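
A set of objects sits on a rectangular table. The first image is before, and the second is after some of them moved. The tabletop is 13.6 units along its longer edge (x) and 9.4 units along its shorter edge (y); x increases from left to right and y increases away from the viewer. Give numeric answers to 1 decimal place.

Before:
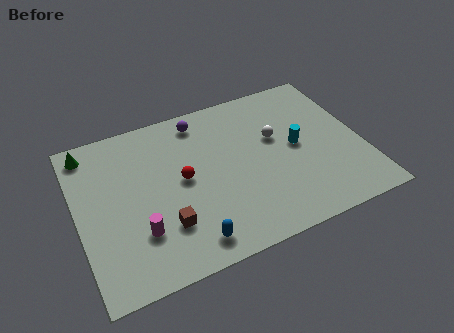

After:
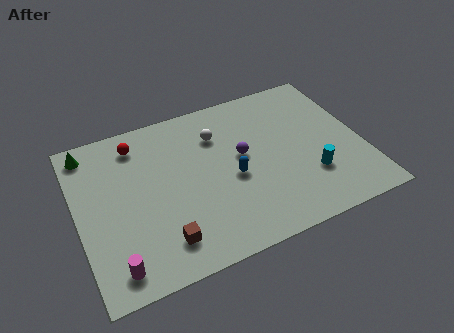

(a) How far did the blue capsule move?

3.7

The blue capsule was near (4.9, 1.3) before and (7.3, 4.1) after, so it travelled √(2.4² + 2.8²) ≈ 3.7 units.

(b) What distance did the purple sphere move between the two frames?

3.4

The purple sphere was near (6.2, 8.1) before and (7.9, 5.2) after, so it travelled √(1.7² + 2.9²) ≈ 3.4 units.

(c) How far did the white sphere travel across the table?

3.0

The white sphere was near (9.6, 5.7) before and (6.9, 6.9) after, so it travelled √(2.7² + 1.2²) ≈ 3.0 units.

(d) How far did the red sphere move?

3.5

The red sphere moved from about (5.0, 4.9) to (3.1, 7.8), a distance of √(1.9² + 2.9²) ≈ 3.5.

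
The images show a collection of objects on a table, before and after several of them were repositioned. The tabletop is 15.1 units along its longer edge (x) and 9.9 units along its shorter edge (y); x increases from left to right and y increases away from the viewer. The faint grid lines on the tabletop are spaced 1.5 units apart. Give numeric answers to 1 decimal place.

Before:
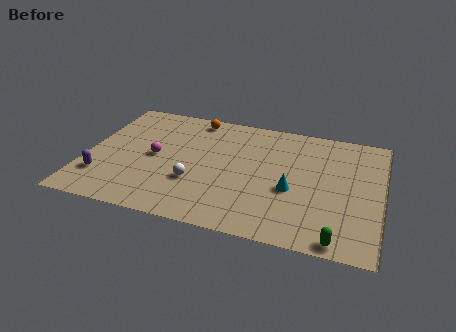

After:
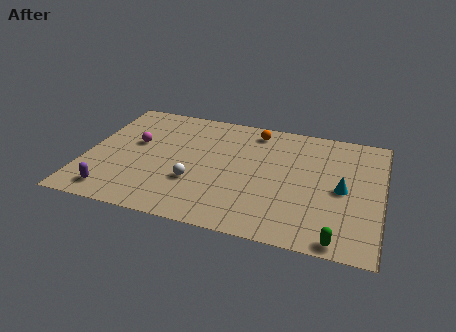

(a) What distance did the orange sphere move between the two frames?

3.2

From (5.2, 8.8) to (8.4, 8.5), the orange sphere covered √(3.2² + 0.3²) ≈ 3.2 units.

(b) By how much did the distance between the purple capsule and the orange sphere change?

+2.2

They were about 7.6 units apart before and 9.8 after — 2.2 units further apart.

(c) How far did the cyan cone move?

2.6

From (10.6, 4.0) to (13.1, 4.7), the cyan cone covered √(2.5² + 0.7²) ≈ 2.6 units.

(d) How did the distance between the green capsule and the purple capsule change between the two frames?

-0.8

They were about 12.2 units apart before and 11.4 after — 0.8 units closer together.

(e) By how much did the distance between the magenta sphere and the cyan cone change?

+3.6

The distance was about 7.2 in the first image and 10.8 in the second, so they moved 3.6 units further apart.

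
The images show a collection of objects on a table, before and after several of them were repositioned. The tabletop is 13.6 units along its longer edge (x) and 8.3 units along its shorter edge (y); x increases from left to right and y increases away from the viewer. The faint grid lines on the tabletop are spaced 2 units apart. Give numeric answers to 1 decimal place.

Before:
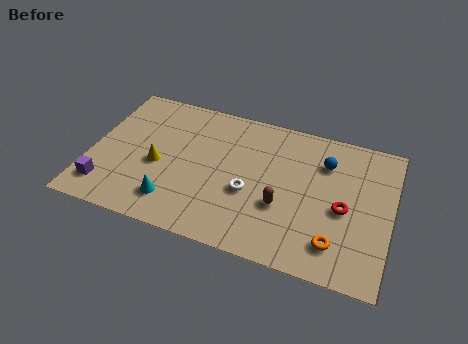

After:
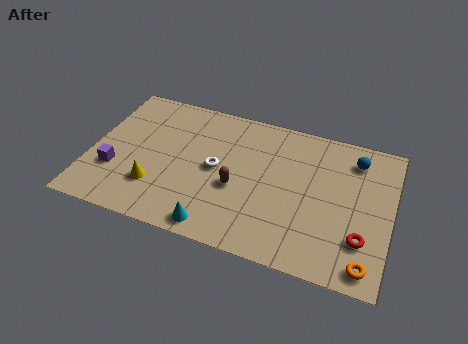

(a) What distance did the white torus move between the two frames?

1.8

From (7.3, 3.3) to (5.7, 4.2), the white torus covered √(1.6² + 0.9²) ≈ 1.8 units.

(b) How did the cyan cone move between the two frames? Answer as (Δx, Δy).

(2.0, -0.8)

From the two frames, the cyan cone sits at roughly (4.0, 1.7) before and (6.0, 0.9) after.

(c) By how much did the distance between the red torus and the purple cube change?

+0.4

They were about 10.8 units apart before and 11.2 after — 0.4 units further apart.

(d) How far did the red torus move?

1.7

From (11.5, 3.7) to (12.4, 2.3), the red torus covered √(0.9² + 1.4²) ≈ 1.7 units.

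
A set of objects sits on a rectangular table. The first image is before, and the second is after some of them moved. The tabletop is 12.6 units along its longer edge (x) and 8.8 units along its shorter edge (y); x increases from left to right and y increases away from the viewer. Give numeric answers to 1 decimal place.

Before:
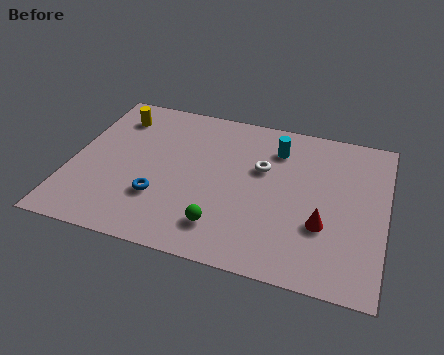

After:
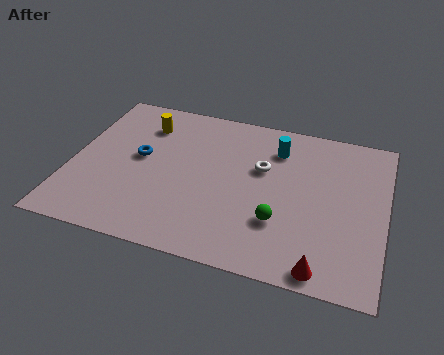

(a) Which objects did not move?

the white torus and the cyan cylinder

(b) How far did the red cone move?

2.2

From (10.2, 3.0) to (10.3, 0.8), the red cone covered √(0.1² + 2.2²) ≈ 2.2 units.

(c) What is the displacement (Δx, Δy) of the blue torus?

(-1.0, 2.1)

The blue torus was at about (3.7, 2.7) and moved to about (2.7, 4.8).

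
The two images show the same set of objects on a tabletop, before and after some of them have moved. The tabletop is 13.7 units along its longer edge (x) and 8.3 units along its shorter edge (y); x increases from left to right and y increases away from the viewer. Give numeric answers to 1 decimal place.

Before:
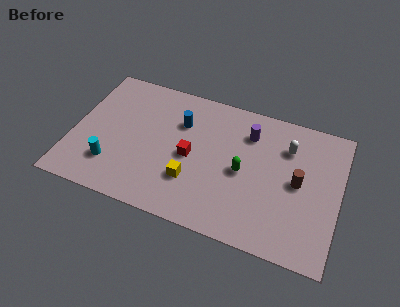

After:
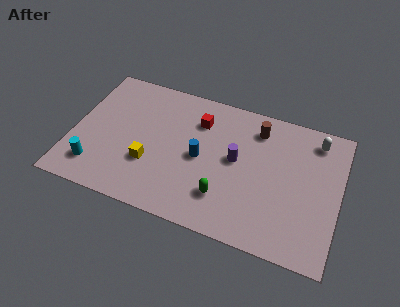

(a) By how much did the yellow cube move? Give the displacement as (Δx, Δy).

(-2.2, 0.3)

The yellow cube was at about (6.3, 2.5) and moved to about (4.1, 2.8).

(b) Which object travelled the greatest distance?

the brown cylinder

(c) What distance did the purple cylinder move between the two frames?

1.9

The purple cylinder was near (8.9, 6.3) before and (8.4, 4.5) after, so it travelled √(0.5² + 1.8²) ≈ 1.9 units.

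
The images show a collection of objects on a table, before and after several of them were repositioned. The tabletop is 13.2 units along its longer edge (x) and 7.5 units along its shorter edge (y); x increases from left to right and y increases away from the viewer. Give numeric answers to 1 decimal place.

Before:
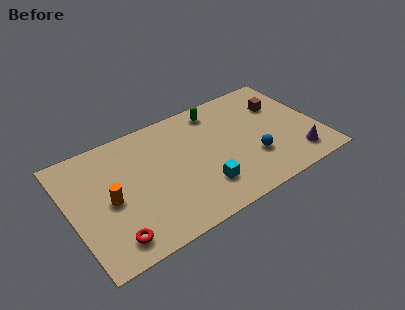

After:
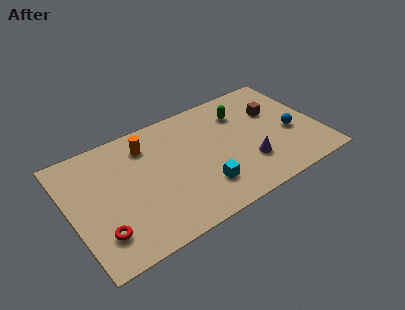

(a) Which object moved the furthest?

the orange cylinder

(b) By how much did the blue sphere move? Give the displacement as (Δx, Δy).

(2.2, 0.7)

From the two frames, the blue sphere sits at roughly (9.5, 2.4) before and (11.7, 3.1) after.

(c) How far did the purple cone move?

2.6

The purple cone was near (11.7, 1.4) before and (9.2, 2.2) after, so it travelled √(2.5² + 0.8²) ≈ 2.6 units.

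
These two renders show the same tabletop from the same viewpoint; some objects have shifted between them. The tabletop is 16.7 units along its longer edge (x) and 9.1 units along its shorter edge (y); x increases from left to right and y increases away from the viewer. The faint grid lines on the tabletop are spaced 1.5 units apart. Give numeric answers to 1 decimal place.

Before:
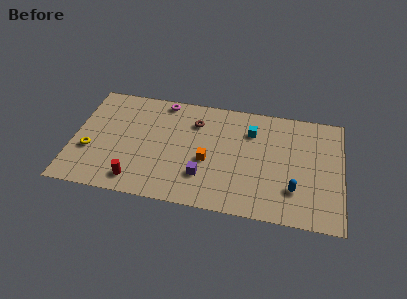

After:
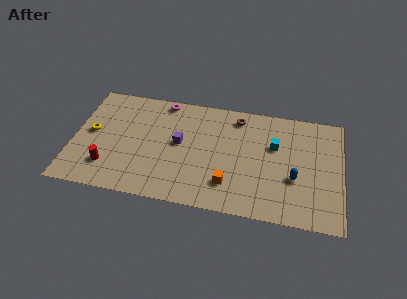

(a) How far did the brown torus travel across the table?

2.8

The brown torus moved from about (7.5, 6.8) to (10.1, 7.7), a distance of √(2.6² + 0.9²) ≈ 2.8.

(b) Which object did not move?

the magenta torus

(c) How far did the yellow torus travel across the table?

1.5

From (1.1, 3.3) to (1.1, 4.8), the yellow torus covered √(0.0² + 1.5²) ≈ 1.5 units.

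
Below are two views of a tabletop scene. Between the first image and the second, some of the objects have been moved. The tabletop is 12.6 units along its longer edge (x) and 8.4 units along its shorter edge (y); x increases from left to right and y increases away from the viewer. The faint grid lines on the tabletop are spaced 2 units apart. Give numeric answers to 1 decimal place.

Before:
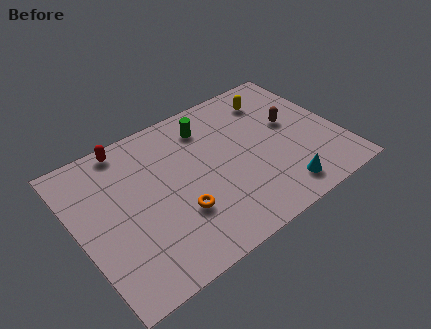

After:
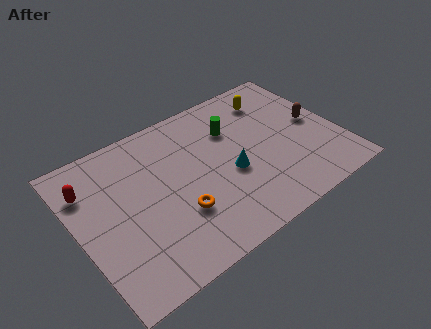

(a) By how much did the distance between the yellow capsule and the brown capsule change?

+0.9

Before: roughly 2.0 units apart; after: 2.9. That's 0.9 units further apart.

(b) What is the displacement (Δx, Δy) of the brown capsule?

(1.1, -0.5)

From the two frames, the brown capsule sits at roughly (10.5, 4.8) before and (11.6, 4.3) after.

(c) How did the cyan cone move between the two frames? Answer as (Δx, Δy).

(-2.0, 2.2)

The cyan cone started near (9.2, 1.3) and ended near (7.2, 3.5).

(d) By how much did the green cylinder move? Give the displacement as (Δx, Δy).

(1.1, -0.8)

The green cylinder was at about (6.7, 6.7) and moved to about (7.8, 5.9).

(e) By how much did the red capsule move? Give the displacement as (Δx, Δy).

(-2.1, -1.4)

The red capsule started near (2.9, 7.6) and ended near (0.8, 6.2).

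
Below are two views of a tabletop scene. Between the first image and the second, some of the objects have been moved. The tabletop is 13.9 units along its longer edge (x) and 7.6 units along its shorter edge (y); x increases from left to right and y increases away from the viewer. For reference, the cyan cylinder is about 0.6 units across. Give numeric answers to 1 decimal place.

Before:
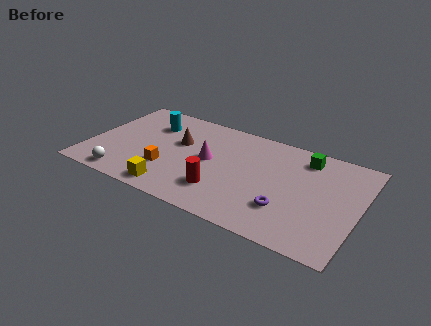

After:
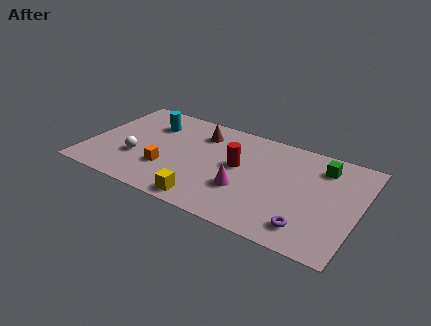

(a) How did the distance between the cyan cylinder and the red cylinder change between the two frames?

-0.5

They were about 5.5 units apart before and 5.0 after — 0.5 units closer together.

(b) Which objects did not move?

the cyan cylinder and the orange cube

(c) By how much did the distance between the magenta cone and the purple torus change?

-1.0

They were about 4.6 units apart before and 3.6 after — 1.0 units closer together.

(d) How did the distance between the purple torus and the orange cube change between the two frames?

+1.3

Before: roughly 6.2 units apart; after: 7.5. That's 1.3 units further apart.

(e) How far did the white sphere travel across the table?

1.7

The white sphere moved from about (2.2, 0.9) to (2.6, 2.6), a distance of √(0.4² + 1.7²) ≈ 1.7.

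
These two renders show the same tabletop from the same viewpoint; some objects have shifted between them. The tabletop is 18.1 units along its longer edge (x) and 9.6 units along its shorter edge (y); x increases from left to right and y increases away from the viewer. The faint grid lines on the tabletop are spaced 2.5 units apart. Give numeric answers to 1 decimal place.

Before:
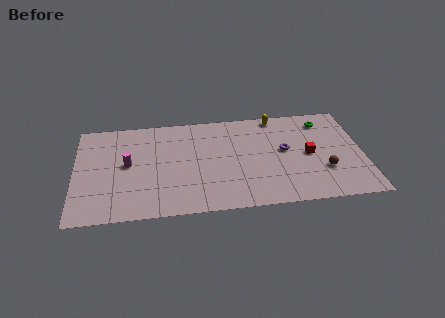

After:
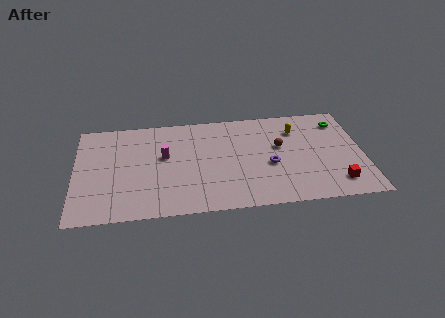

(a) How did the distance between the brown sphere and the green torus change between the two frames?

-0.4

Before: roughly 4.8 units apart; after: 4.4. That's 0.4 units closer together.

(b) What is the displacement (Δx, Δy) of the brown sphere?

(-2.7, 2.6)

The brown sphere started near (15.6, 3.1) and ended near (12.9, 5.7).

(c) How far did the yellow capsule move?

1.9

The yellow capsule moved from about (12.8, 8.7) to (14.0, 7.2), a distance of √(1.2² + 1.5²) ≈ 1.9.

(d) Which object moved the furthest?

the brown sphere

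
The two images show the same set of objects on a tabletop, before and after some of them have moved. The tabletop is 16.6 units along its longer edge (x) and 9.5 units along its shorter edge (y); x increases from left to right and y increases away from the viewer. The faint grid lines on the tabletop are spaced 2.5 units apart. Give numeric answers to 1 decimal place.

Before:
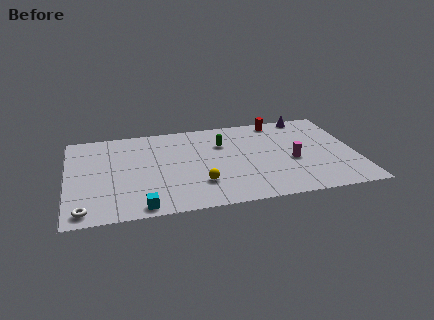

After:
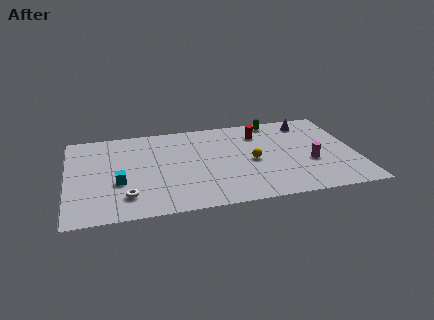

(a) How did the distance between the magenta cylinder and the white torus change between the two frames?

-1.6

The distance was about 12.3 in the first image and 10.7 in the second, so they moved 1.6 units closer together.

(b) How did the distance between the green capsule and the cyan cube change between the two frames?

+3.0

Before: roughly 7.5 units apart; after: 10.5. That's 3.0 units further apart.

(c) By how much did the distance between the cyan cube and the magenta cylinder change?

+1.7

They were about 9.3 units apart before and 11.0 after — 1.7 units further apart.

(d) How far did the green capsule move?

3.7

The green capsule was near (9.0, 6.6) before and (12.2, 8.5) after, so it travelled √(3.2² + 1.9²) ≈ 3.7 units.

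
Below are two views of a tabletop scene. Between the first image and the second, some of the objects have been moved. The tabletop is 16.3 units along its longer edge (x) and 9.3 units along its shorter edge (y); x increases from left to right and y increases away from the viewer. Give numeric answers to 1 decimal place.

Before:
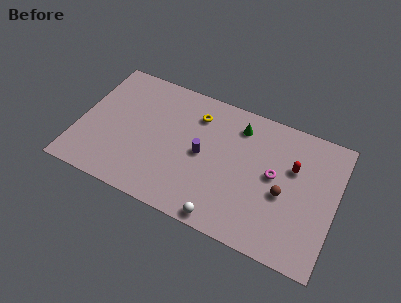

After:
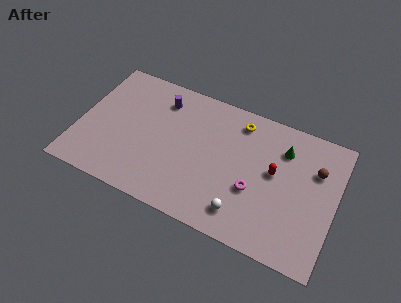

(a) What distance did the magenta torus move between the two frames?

1.9

The magenta torus moved from about (12.4, 5.0) to (11.3, 3.5), a distance of √(1.1² + 1.5²) ≈ 1.9.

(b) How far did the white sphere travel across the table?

1.4

The white sphere was near (9.7, 0.8) before and (10.8, 1.7) after, so it travelled √(1.1² + 0.9²) ≈ 1.4 units.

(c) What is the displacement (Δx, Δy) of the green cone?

(2.9, -0.5)

The green cone started near (9.9, 7.5) and ended near (12.8, 7.0).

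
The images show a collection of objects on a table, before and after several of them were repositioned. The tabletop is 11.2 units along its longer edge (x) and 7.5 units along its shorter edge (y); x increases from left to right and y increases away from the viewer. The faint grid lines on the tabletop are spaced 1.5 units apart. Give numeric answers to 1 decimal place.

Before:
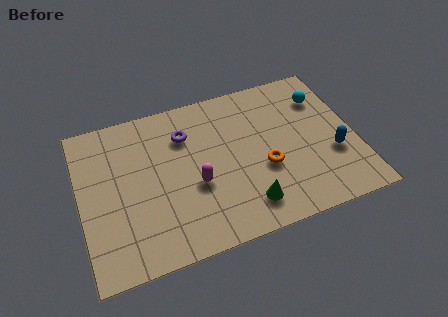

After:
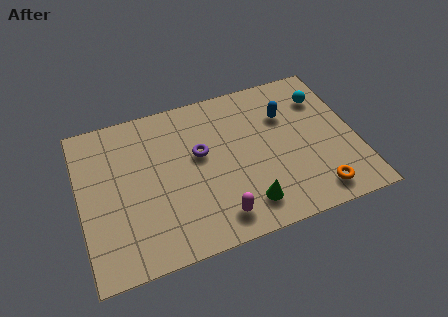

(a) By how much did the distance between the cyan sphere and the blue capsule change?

-1.3

The distance was about 2.9 in the first image and 1.6 in the second, so they moved 1.3 units closer together.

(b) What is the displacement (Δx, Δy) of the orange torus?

(1.9, -1.8)

The orange torus started near (7.4, 2.9) and ended near (9.3, 1.1).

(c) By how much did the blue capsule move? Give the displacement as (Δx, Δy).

(-1.7, 2.5)

The blue capsule was at about (10.2, 2.7) and moved to about (8.5, 5.2).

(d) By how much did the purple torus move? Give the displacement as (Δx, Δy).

(0.5, -1.1)

The purple torus was at about (4.4, 5.5) and moved to about (4.9, 4.4).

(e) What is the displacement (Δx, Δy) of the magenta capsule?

(0.7, -1.8)

The magenta capsule started near (4.6, 3.0) and ended near (5.3, 1.2).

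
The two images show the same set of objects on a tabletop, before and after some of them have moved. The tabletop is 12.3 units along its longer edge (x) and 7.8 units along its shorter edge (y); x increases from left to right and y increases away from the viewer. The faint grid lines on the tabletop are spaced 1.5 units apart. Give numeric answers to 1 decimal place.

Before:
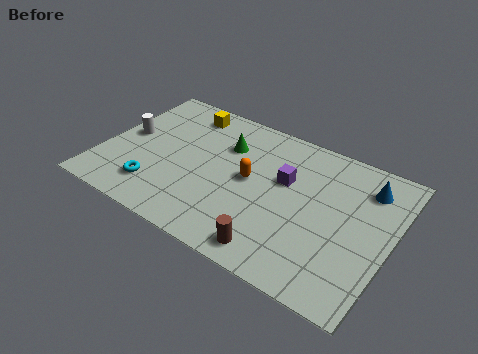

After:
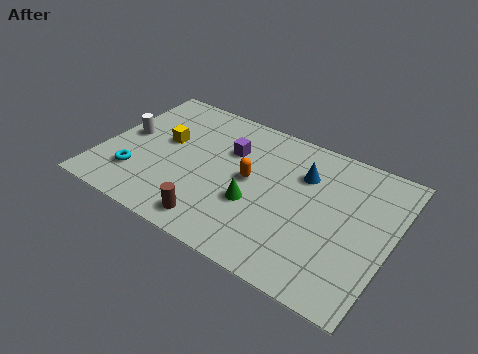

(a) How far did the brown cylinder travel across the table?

2.6

From (7.9, 1.0) to (5.3, 1.1), the brown cylinder covered √(2.6² + 0.1²) ≈ 2.6 units.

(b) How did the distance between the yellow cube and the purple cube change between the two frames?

-2.2

They were about 5.0 units apart before and 2.8 after — 2.2 units closer together.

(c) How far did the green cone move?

3.1

The green cone moved from about (5.0, 5.5) to (6.7, 2.9), a distance of √(1.7² + 2.6²) ≈ 3.1.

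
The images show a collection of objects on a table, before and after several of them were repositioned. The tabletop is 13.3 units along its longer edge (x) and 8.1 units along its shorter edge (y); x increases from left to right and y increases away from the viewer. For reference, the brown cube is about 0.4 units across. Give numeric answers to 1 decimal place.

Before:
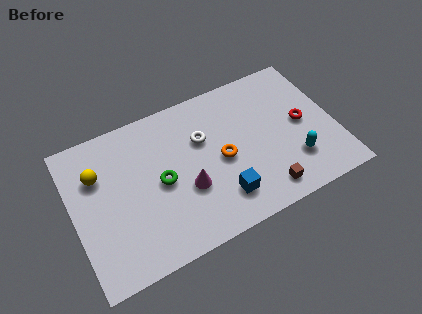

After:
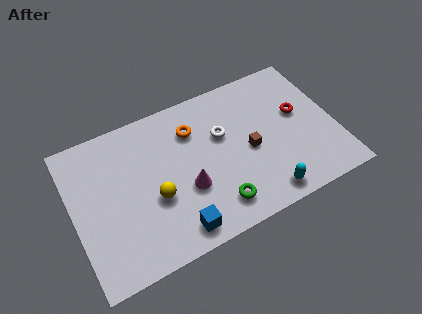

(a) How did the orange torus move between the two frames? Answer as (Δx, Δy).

(-1.2, 2.2)

The orange torus was at about (7.5, 3.8) and moved to about (6.3, 6.0).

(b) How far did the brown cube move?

2.5

The brown cube was near (9.3, 1.2) before and (8.9, 3.7) after, so it travelled √(0.4² + 2.5²) ≈ 2.5 units.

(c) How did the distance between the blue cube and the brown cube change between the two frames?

+2.7

Before: roughly 2.2 units apart; after: 4.9. That's 2.7 units further apart.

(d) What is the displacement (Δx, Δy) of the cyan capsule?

(-1.7, -1.2)

From the two frames, the cyan capsule sits at roughly (11.0, 2.2) before and (9.3, 1.0) after.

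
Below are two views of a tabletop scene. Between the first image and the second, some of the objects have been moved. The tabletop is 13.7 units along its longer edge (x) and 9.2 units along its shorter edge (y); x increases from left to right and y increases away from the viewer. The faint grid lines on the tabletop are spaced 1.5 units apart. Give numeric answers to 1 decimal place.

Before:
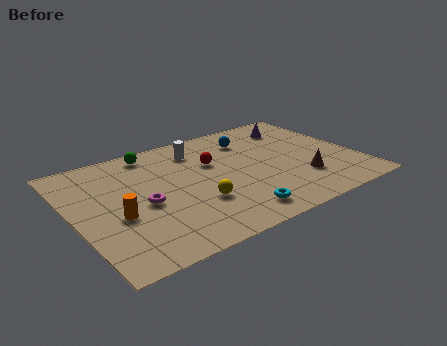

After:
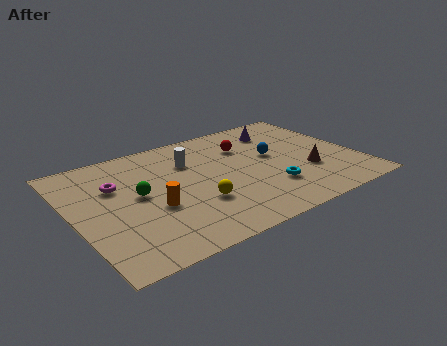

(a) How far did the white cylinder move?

0.9

The white cylinder moved from about (6.4, 7.3) to (5.9, 6.5), a distance of √(0.5² + 0.8²) ≈ 0.9.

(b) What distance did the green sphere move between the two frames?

3.4

The green sphere moved from about (4.3, 8.1) to (3.1, 4.9), a distance of √(1.2² + 3.2²) ≈ 3.4.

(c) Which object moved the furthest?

the green sphere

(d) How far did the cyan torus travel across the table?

2.3

From (7.1, 1.4) to (9.1, 2.6), the cyan torus covered √(2.0² + 1.2²) ≈ 2.3 units.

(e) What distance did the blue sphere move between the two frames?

2.1

From (9.0, 7.1) to (9.8, 5.2), the blue sphere covered √(0.8² + 1.9²) ≈ 2.1 units.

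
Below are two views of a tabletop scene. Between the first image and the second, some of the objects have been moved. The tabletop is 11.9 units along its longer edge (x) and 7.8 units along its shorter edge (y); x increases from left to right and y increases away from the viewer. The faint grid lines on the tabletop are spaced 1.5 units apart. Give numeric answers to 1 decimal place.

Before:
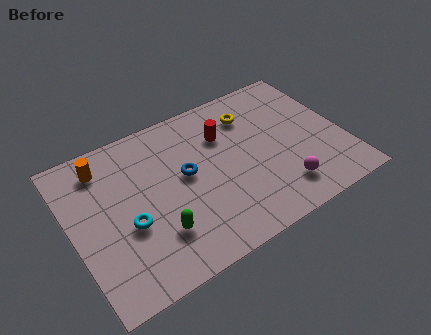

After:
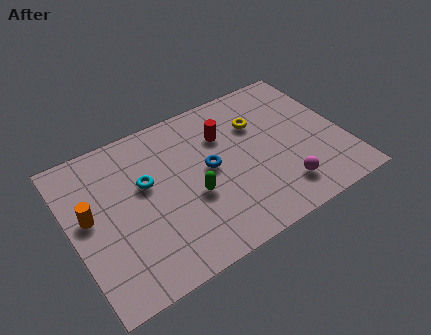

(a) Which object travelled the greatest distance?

the orange cylinder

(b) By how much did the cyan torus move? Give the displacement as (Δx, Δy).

(1.0, 1.6)

From the two frames, the cyan torus sits at roughly (2.3, 3.1) before and (3.3, 4.7) after.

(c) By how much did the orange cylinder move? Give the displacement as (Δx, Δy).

(-0.9, -2.1)

The orange cylinder started near (1.7, 6.4) and ended near (0.8, 4.3).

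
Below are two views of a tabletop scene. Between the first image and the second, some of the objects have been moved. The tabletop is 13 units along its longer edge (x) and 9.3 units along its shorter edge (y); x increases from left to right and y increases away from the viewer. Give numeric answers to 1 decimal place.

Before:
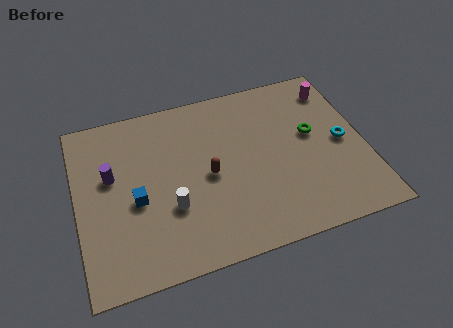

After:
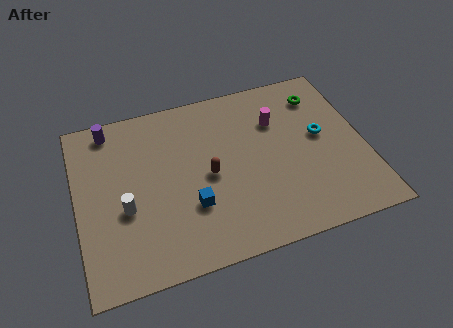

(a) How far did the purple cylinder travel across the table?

2.6

The purple cylinder was near (1.6, 5.6) before and (1.7, 8.2) after, so it travelled √(0.1² + 2.6²) ≈ 2.6 units.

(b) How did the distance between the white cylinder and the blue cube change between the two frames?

+1.3

They were about 1.7 units apart before and 3.0 after — 1.3 units further apart.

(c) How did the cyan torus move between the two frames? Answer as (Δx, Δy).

(-0.9, 0.6)

The cyan torus started near (12.0, 4.5) and ended near (11.1, 5.1).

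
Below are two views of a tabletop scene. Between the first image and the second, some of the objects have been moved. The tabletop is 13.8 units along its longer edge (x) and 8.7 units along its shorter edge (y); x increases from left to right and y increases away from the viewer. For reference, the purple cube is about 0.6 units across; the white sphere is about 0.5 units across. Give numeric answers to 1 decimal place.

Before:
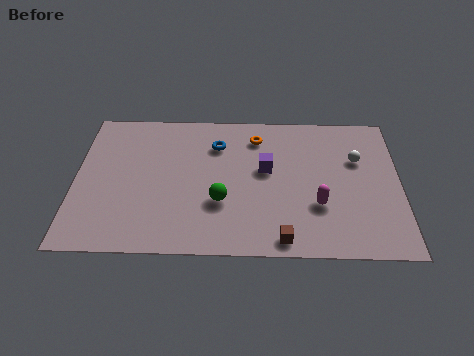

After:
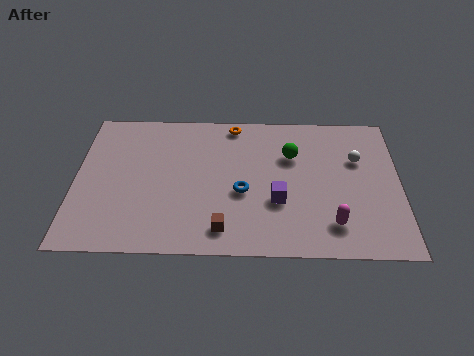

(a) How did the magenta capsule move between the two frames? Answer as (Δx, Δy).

(0.6, -1.1)

The magenta capsule started near (10.3, 2.9) and ended near (10.9, 1.8).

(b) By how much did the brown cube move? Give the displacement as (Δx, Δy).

(-2.5, 0.5)

The brown cube was at about (8.8, 0.9) and moved to about (6.3, 1.4).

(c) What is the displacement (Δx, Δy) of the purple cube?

(0.5, -1.9)

The purple cube was at about (8.1, 5.0) and moved to about (8.6, 3.1).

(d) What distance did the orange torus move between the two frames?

1.3

The orange torus was near (7.7, 7.0) before and (6.7, 7.8) after, so it travelled √(1.0² + 0.8²) ≈ 1.3 units.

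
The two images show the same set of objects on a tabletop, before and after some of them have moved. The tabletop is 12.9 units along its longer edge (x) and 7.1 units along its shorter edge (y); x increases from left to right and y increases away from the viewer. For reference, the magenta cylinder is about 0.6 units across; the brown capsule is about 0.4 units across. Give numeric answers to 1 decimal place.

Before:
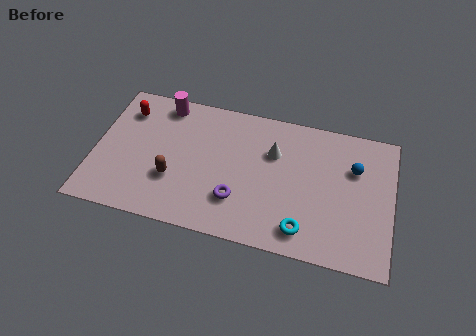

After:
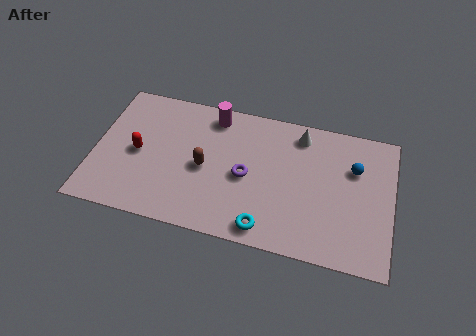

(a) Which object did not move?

the blue sphere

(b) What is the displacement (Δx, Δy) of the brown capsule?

(1.3, 0.9)

The brown capsule started near (3.5, 2.4) and ended near (4.8, 3.3).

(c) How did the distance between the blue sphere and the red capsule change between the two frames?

-0.6

Before: roughly 10.0 units apart; after: 9.4. That's 0.6 units closer together.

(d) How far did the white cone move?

1.6

The white cone was near (7.7, 4.8) before and (8.8, 6.0) after, so it travelled √(1.1² + 1.2²) ≈ 1.6 units.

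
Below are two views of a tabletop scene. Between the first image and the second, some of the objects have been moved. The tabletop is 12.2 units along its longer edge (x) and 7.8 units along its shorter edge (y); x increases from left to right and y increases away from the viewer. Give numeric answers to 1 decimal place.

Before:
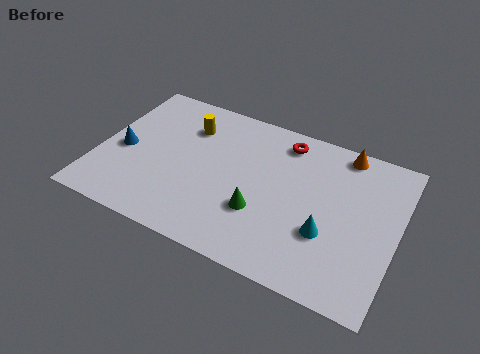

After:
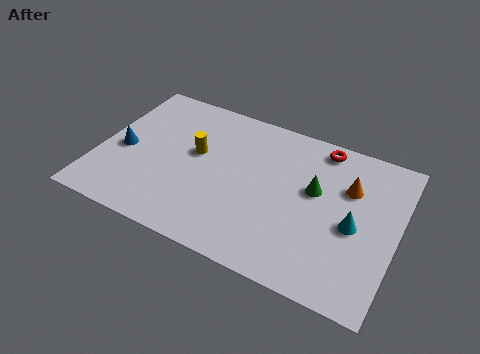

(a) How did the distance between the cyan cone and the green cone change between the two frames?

-0.7

They were about 2.7 units apart before and 2.0 after — 0.7 units closer together.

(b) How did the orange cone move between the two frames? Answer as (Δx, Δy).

(0.4, -1.7)

The orange cone started near (9.7, 7.0) and ended near (10.1, 5.3).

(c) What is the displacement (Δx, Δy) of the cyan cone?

(1.0, 0.8)

From the two frames, the cyan cone sits at roughly (9.5, 2.7) before and (10.5, 3.5) after.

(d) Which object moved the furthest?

the green cone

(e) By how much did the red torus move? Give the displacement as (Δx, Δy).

(1.5, 0.3)

The red torus was at about (7.3, 6.6) and moved to about (8.8, 6.9).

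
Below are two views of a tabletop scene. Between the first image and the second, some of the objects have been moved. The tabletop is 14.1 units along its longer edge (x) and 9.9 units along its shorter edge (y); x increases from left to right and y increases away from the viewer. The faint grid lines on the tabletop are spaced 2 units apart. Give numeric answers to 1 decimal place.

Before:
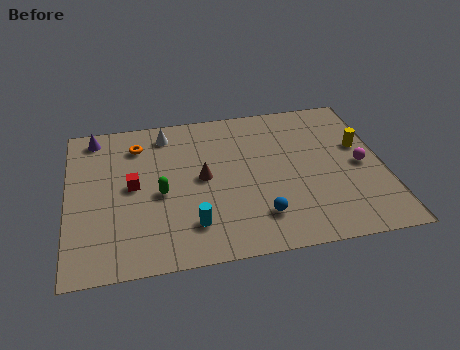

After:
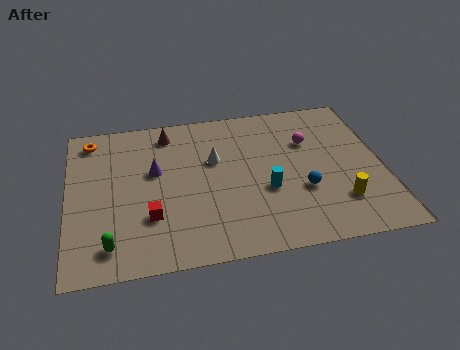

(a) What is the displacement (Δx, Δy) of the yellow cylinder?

(-1.2, -3.5)

From the two frames, the yellow cylinder sits at roughly (13.2, 6.0) before and (12.0, 2.5) after.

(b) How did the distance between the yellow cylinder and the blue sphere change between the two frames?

-4.2

The distance was about 6.1 in the first image and 1.9 in the second, so they moved 4.2 units closer together.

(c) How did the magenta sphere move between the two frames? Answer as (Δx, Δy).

(-2.2, 2.0)

From the two frames, the magenta sphere sits at roughly (13.1, 4.7) before and (10.9, 6.7) after.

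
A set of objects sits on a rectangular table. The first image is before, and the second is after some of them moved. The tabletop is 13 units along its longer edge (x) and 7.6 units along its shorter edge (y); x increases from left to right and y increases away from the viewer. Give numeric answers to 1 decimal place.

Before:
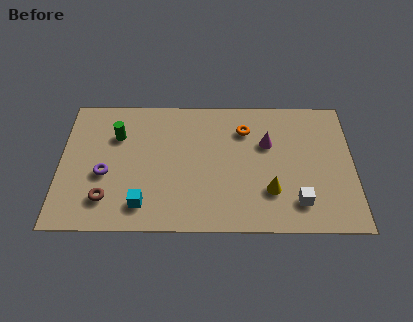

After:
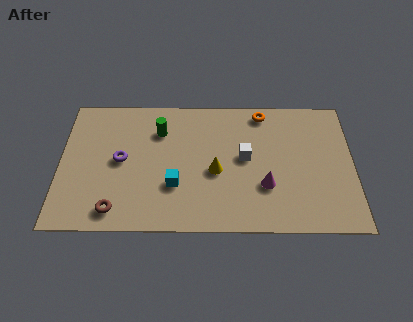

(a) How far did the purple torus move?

1.1

From (2.0, 3.1) to (2.7, 3.9), the purple torus covered √(0.7² + 0.8²) ≈ 1.1 units.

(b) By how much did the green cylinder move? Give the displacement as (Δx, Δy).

(1.9, 0.3)

The green cylinder started near (2.5, 5.3) and ended near (4.4, 5.6).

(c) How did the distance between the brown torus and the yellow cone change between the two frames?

-2.3

The distance was about 7.2 in the first image and 4.9 in the second, so they moved 2.3 units closer together.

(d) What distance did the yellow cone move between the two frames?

2.6

The yellow cone moved from about (9.3, 2.2) to (6.9, 3.3), a distance of √(2.4² + 1.1²) ≈ 2.6.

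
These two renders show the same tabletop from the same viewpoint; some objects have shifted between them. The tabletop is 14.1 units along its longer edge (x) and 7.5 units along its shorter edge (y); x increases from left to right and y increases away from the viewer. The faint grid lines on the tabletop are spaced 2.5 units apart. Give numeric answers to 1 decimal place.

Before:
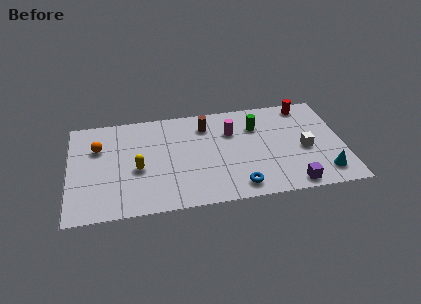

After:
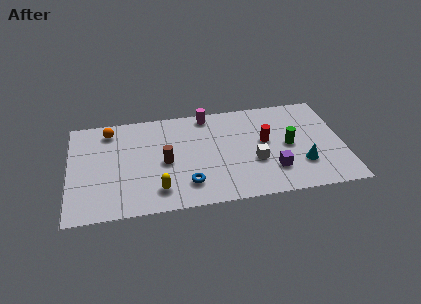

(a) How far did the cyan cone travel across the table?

1.4

The cyan cone moved from about (13.0, 1.4) to (11.9, 2.2), a distance of √(1.1² + 0.8²) ≈ 1.4.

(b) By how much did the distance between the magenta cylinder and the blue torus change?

+1.0

They were about 4.1 units apart before and 5.1 after — 1.0 units further apart.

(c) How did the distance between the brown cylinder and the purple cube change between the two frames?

-0.9

They were about 6.6 units apart before and 5.7 after — 0.9 units closer together.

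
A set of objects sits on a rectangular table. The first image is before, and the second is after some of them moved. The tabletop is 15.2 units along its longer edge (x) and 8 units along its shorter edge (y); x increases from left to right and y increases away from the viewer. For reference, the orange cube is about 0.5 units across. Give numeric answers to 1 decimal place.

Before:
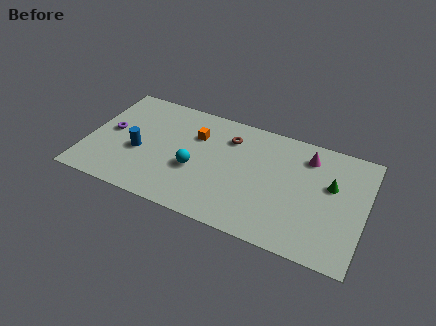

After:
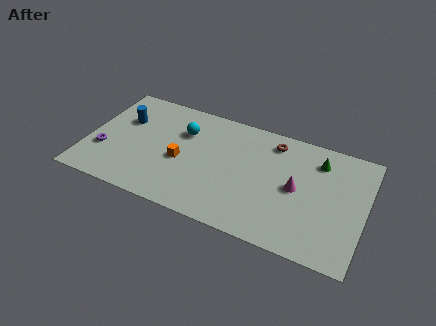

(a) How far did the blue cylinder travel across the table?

2.3

The blue cylinder was near (2.9, 3.3) before and (1.8, 5.3) after, so it travelled √(1.1² + 2.0²) ≈ 2.3 units.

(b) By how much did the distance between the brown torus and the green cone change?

-3.3

Before: roughly 5.8 units apart; after: 2.5. That's 3.3 units closer together.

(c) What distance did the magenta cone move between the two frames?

2.4

From (11.9, 6.4) to (11.5, 4.0), the magenta cone covered √(0.4² + 2.4²) ≈ 2.4 units.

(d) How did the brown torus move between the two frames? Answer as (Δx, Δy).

(2.4, 0.6)

The brown torus was at about (7.6, 6.1) and moved to about (10.0, 6.7).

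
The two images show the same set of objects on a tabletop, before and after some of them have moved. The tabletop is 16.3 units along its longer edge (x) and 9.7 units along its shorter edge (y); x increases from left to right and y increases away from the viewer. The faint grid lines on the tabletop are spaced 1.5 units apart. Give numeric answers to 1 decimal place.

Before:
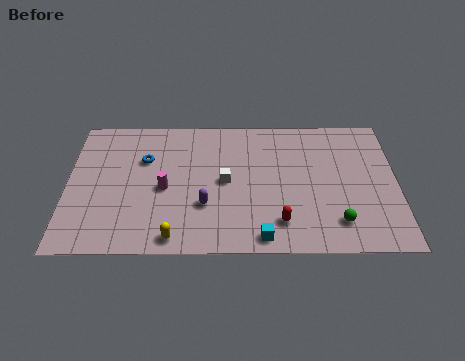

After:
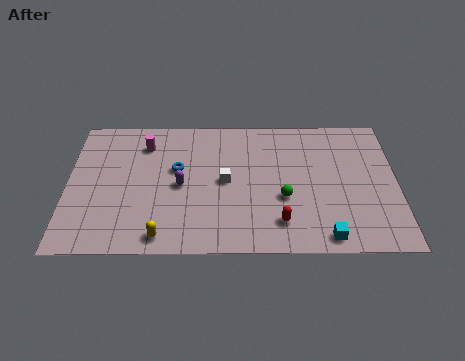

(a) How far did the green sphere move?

3.1

The green sphere was near (13.3, 2.0) before and (10.7, 3.7) after, so it travelled √(2.6² + 1.7²) ≈ 3.1 units.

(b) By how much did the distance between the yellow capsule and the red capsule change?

+0.6

Before: roughly 5.3 units apart; after: 5.9. That's 0.6 units further apart.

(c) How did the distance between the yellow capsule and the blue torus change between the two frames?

-0.9

They were about 5.7 units apart before and 4.8 after — 0.9 units closer together.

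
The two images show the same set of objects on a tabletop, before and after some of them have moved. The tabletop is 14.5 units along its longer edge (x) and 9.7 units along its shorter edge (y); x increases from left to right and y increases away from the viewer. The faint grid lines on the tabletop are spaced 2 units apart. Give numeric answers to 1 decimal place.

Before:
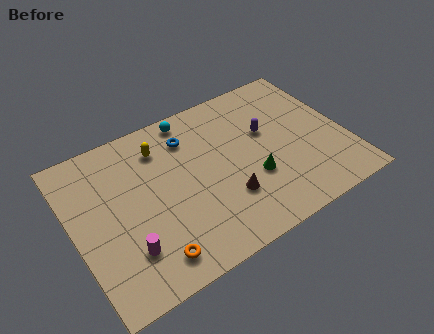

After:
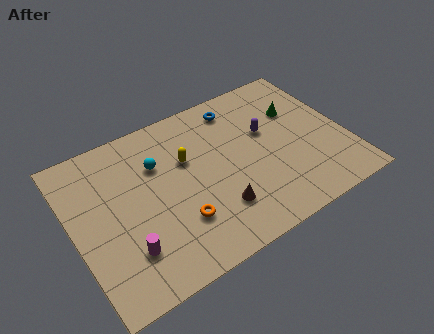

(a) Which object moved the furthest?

the green cone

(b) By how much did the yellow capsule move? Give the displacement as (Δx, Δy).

(1.2, -1.4)

The yellow capsule started near (5.0, 7.6) and ended near (6.2, 6.2).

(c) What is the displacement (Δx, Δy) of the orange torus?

(1.7, 1.3)

From the two frames, the orange torus sits at roughly (3.5, 1.5) before and (5.2, 2.8) after.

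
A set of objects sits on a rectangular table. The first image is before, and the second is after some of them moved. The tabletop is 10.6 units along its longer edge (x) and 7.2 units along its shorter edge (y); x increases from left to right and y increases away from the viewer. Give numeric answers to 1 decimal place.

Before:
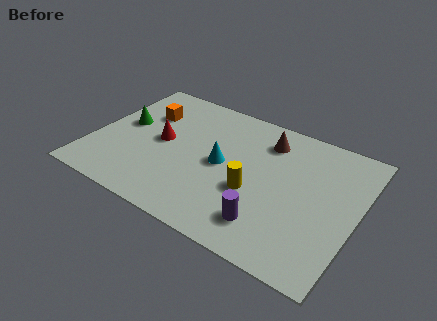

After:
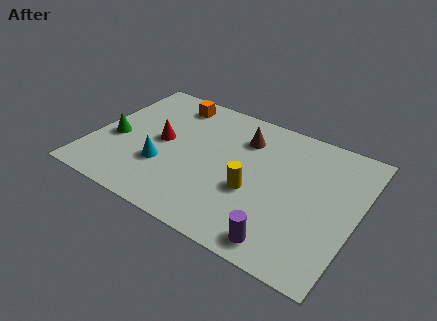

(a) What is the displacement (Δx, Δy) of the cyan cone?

(-2.2, -1.2)

The cyan cone started near (5.2, 3.6) and ended near (3.0, 2.4).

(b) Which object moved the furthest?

the cyan cone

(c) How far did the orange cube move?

1.4

The orange cube was near (1.8, 5.0) before and (2.7, 6.1) after, so it travelled √(0.9² + 1.1²) ≈ 1.4 units.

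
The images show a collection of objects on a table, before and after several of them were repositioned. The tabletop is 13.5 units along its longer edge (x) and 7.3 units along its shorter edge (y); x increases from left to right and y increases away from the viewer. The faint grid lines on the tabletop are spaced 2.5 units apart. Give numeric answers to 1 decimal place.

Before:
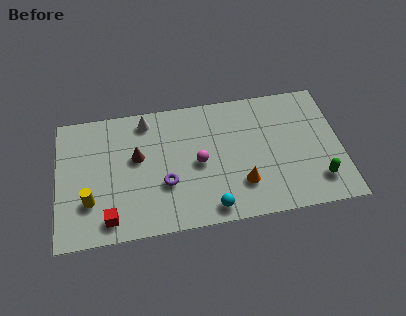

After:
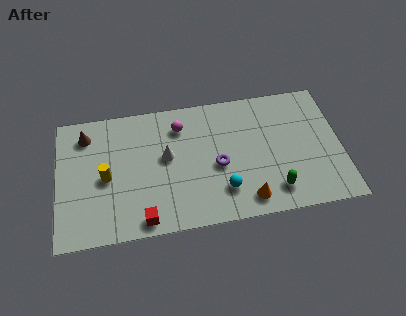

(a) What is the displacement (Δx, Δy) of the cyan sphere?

(0.6, 0.9)

The cyan sphere started near (7.2, 0.9) and ended near (7.8, 1.8).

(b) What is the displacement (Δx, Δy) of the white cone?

(0.9, -2.2)

The white cone started near (4.3, 6.3) and ended near (5.2, 4.1).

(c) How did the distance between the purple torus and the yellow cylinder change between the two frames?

+1.7

The distance was about 3.6 in the first image and 5.3 in the second, so they moved 1.7 units further apart.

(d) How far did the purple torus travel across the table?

2.6

The purple torus moved from about (5.1, 2.6) to (7.6, 3.2), a distance of √(2.5² + 0.6²) ≈ 2.6.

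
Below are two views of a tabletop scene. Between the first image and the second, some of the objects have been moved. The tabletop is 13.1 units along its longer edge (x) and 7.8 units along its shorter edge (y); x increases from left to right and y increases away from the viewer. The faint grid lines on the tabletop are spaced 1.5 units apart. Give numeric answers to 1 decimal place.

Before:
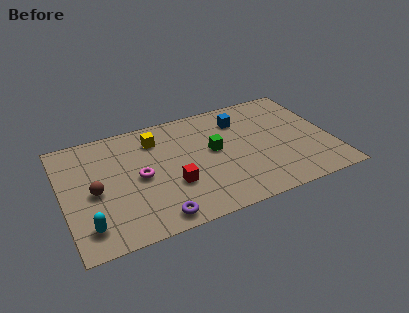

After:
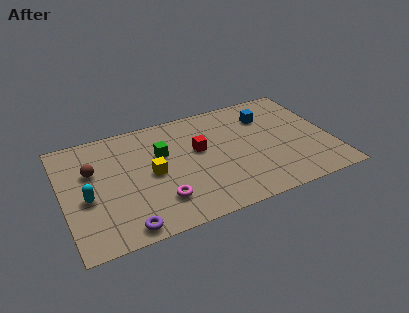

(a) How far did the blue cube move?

1.3

The blue cube moved from about (8.9, 6.0) to (10.2, 5.8), a distance of √(1.3² + 0.2²) ≈ 1.3.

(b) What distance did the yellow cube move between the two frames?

2.3

The yellow cube moved from about (4.7, 6.1) to (4.3, 3.8), a distance of √(0.4² + 2.3²) ≈ 2.3.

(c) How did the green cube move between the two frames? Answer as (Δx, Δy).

(-2.5, 0.7)

The green cube was at about (7.4, 4.3) and moved to about (4.9, 5.0).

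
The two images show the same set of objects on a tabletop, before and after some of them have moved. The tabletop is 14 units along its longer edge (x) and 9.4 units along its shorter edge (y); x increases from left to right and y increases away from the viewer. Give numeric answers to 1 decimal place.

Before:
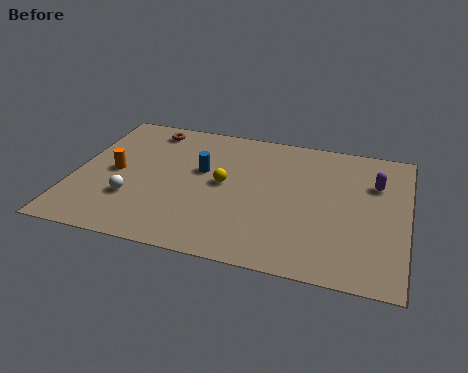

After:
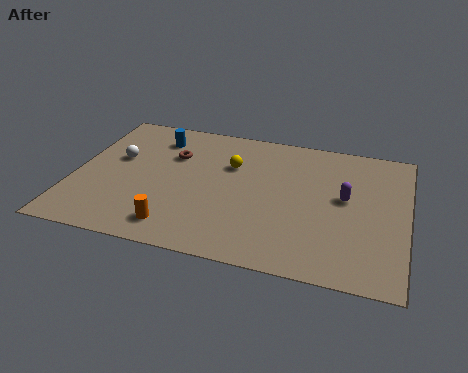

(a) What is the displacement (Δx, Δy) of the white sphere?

(-0.9, 2.7)

The white sphere was at about (2.6, 2.9) and moved to about (1.7, 5.6).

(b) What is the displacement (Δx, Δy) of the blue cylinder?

(-2.1, 1.9)

The blue cylinder was at about (5.3, 5.6) and moved to about (3.2, 7.5).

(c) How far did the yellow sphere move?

1.4

The yellow sphere moved from about (6.3, 4.9) to (6.5, 6.3), a distance of √(0.2² + 1.4²) ≈ 1.4.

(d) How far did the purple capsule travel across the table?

1.8

The purple capsule moved from about (12.6, 6.5) to (11.4, 5.2), a distance of √(1.2² + 1.3²) ≈ 1.8.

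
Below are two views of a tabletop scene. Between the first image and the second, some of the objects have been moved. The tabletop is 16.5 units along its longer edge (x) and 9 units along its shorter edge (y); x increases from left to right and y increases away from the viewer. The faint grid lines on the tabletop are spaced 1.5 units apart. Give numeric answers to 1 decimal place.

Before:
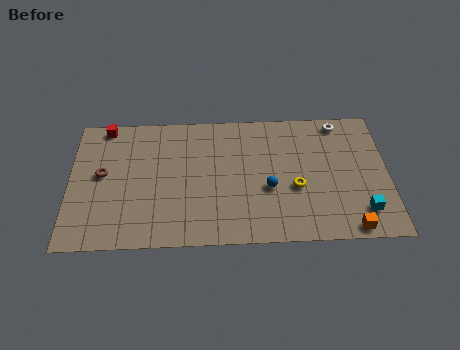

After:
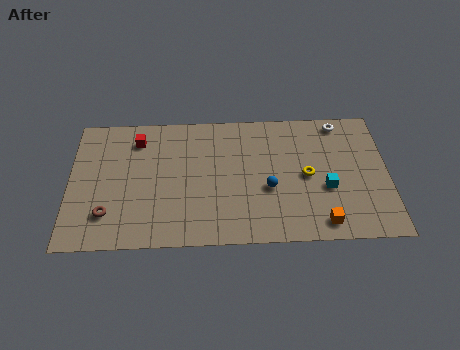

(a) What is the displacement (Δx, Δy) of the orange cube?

(-1.4, 0.4)

From the two frames, the orange cube sits at roughly (14.4, 0.8) before and (13.0, 1.2) after.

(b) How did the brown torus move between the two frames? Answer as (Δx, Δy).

(0.3, -2.7)

The brown torus was at about (1.7, 4.9) and moved to about (2.0, 2.2).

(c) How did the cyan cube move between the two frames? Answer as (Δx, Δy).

(-1.8, 1.6)

The cyan cube was at about (15.1, 1.9) and moved to about (13.3, 3.5).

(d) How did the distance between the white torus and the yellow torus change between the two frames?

-1.0

Before: roughly 5.0 units apart; after: 4.0. That's 1.0 units closer together.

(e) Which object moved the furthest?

the brown torus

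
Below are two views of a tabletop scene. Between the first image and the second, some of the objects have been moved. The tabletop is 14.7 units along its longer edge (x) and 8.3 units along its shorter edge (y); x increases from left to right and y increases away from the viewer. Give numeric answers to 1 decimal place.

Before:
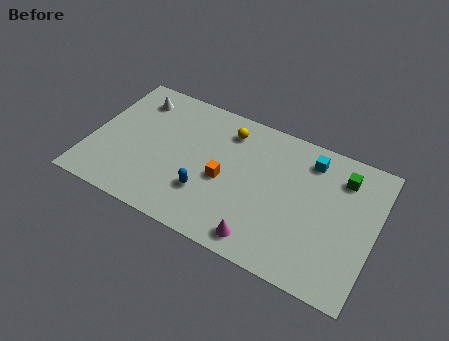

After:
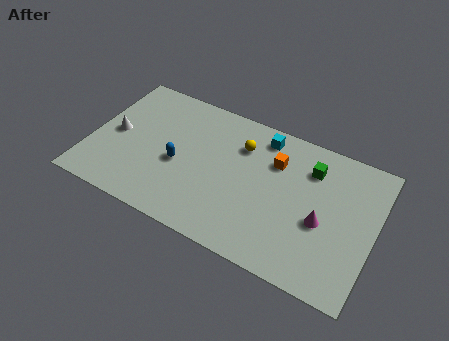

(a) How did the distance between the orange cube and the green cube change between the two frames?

-4.6

Before: roughly 6.4 units apart; after: 1.8. That's 4.6 units closer together.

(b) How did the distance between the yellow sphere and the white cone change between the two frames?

+1.8

Before: roughly 4.9 units apart; after: 6.7. That's 1.8 units further apart.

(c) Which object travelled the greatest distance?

the magenta cone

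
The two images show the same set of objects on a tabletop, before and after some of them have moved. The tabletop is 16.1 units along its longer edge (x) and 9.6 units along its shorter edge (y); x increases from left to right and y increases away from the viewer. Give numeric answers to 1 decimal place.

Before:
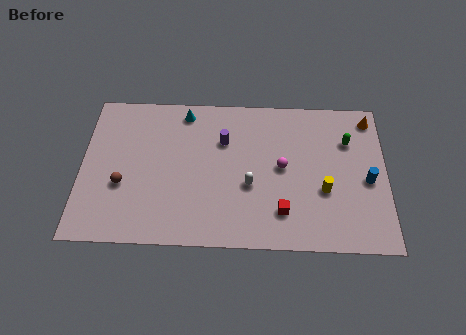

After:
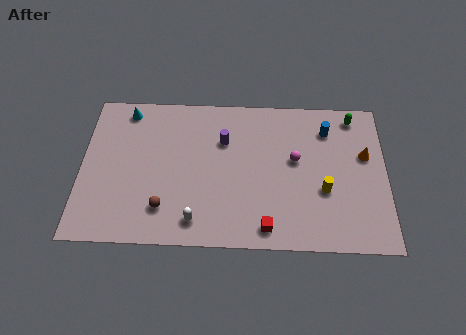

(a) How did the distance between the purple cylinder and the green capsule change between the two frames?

+0.5

Before: roughly 6.6 units apart; after: 7.1. That's 0.5 units further apart.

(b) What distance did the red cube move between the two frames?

1.3

The red cube was near (10.6, 2.2) before and (9.8, 1.2) after, so it travelled √(0.8² + 1.0²) ≈ 1.3 units.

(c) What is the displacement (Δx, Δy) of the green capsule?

(0.3, 1.6)

The green capsule was at about (14.1, 6.8) and moved to about (14.4, 8.4).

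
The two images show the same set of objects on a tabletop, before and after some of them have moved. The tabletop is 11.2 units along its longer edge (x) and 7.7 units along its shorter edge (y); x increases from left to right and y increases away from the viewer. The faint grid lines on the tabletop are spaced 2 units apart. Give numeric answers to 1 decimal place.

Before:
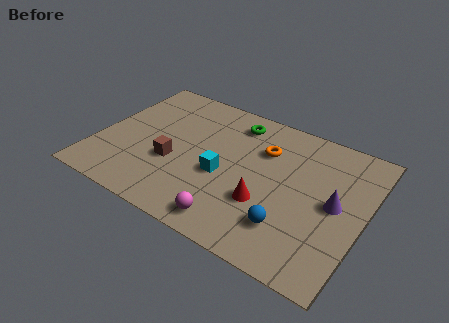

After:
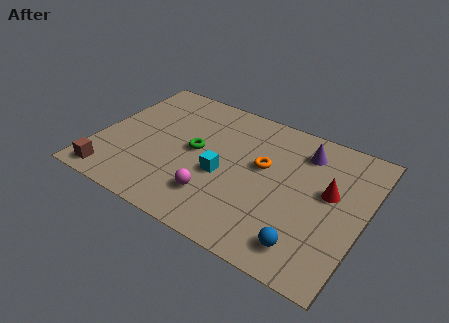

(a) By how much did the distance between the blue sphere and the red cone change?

+1.8

Before: roughly 1.3 units apart; after: 3.1. That's 1.8 units further apart.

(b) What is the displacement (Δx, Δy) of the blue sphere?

(0.8, -0.6)

From the two frames, the blue sphere sits at roughly (8.4, 1.9) before and (9.2, 1.3) after.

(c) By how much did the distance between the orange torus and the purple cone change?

-1.3

Before: roughly 3.5 units apart; after: 2.2. That's 1.3 units closer together.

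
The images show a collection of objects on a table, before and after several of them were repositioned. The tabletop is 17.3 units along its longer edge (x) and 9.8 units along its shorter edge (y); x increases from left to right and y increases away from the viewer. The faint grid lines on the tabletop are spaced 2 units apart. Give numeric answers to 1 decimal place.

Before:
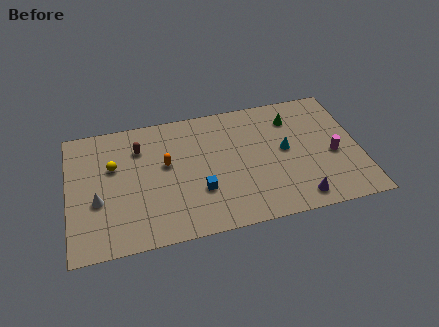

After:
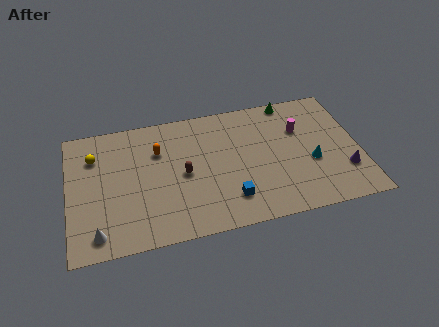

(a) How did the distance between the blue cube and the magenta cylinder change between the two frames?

-1.8

They were about 8.1 units apart before and 6.3 after — 1.8 units closer together.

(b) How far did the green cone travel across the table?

1.4

From (13.5, 7.6) to (13.5, 9.0), the green cone covered √(0.0² + 1.4²) ≈ 1.4 units.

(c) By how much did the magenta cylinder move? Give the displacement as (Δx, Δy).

(-1.8, 2.4)

From the two frames, the magenta cylinder sits at roughly (15.7, 4.2) before and (13.9, 6.6) after.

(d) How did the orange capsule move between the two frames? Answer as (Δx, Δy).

(-0.4, 1.1)

The orange capsule started near (5.8, 5.7) and ended near (5.4, 6.8).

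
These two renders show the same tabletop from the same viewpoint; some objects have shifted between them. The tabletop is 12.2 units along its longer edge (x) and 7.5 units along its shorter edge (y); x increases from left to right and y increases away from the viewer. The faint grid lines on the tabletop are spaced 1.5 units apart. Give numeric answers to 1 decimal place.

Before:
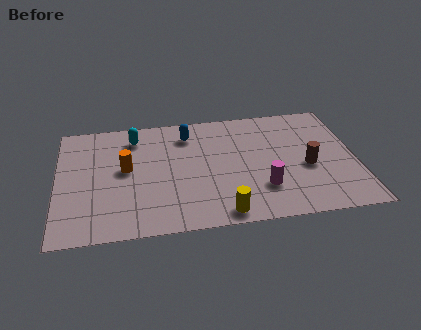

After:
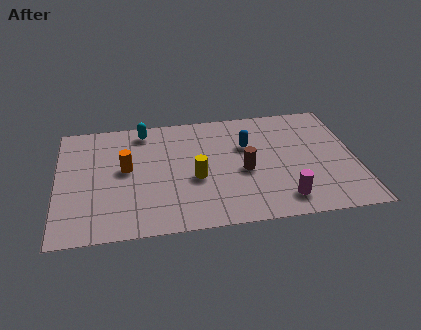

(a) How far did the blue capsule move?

2.6

From (5.4, 6.0) to (7.8, 4.9), the blue capsule covered √(2.4² + 1.1²) ≈ 2.6 units.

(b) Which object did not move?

the orange cylinder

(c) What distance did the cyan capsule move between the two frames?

0.6

The cyan capsule moved from about (3.2, 6.1) to (3.6, 6.5), a distance of √(0.4² + 0.4²) ≈ 0.6.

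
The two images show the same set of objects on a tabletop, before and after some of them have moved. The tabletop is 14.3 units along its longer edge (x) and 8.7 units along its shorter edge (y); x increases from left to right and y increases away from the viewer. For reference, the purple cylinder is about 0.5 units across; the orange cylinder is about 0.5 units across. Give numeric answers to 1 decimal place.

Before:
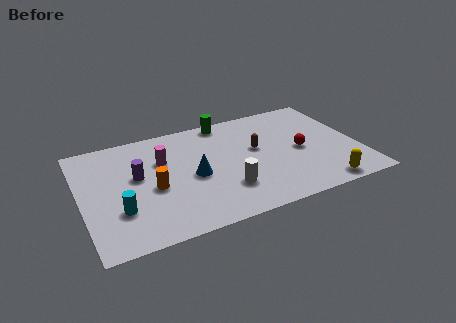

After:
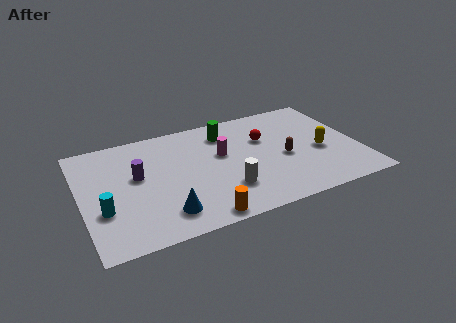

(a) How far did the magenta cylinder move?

3.1

The magenta cylinder moved from about (4.3, 5.8) to (7.3, 5.2), a distance of √(3.0² + 0.6²) ≈ 3.1.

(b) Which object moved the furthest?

the orange cylinder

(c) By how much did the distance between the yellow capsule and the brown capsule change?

-3.1

The distance was about 5.0 in the first image and 1.9 in the second, so they moved 3.1 units closer together.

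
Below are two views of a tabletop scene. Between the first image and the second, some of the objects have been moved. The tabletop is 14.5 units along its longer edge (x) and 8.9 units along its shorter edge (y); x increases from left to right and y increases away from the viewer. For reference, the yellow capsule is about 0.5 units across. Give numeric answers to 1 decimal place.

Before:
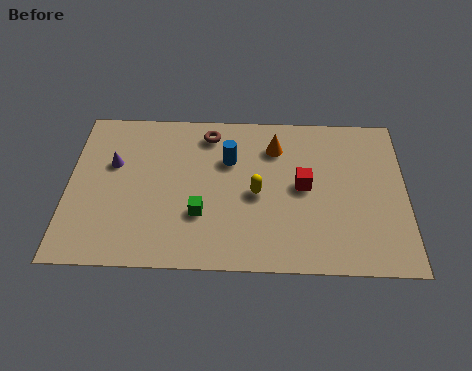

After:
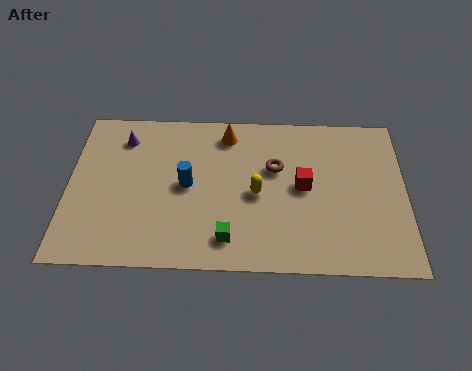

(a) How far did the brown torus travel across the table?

3.5

From (6.0, 7.5) to (8.9, 5.6), the brown torus covered √(2.9² + 1.9²) ≈ 3.5 units.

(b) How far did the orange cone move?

2.2

The orange cone moved from about (8.9, 6.8) to (6.8, 7.5), a distance of √(2.1² + 0.7²) ≈ 2.2.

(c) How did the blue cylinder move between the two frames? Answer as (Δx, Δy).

(-1.8, -1.5)

The blue cylinder started near (6.9, 6.0) and ended near (5.1, 4.5).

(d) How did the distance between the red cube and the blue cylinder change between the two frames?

+1.5

They were about 3.5 units apart before and 5.0 after — 1.5 units further apart.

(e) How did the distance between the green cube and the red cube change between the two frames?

-0.3

They were about 4.7 units apart before and 4.4 after — 0.3 units closer together.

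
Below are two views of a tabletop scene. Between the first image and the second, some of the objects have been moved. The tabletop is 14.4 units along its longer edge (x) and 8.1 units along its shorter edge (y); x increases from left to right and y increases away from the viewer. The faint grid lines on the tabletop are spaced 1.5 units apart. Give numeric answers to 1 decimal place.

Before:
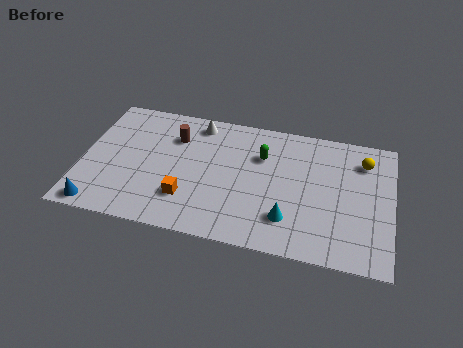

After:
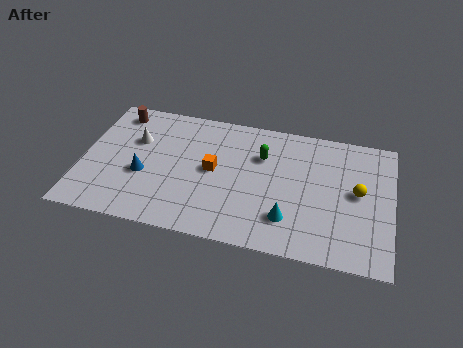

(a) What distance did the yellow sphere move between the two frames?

2.0

From (13.0, 6.3) to (12.8, 4.3), the yellow sphere covered √(0.2² + 2.0²) ≈ 2.0 units.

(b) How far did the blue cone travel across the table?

3.1

The blue cone moved from about (1.0, 0.8) to (2.9, 3.2), a distance of √(1.9² + 2.4²) ≈ 3.1.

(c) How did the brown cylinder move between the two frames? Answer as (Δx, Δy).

(-2.8, 1.0)

The brown cylinder started near (4.2, 5.9) and ended near (1.4, 6.9).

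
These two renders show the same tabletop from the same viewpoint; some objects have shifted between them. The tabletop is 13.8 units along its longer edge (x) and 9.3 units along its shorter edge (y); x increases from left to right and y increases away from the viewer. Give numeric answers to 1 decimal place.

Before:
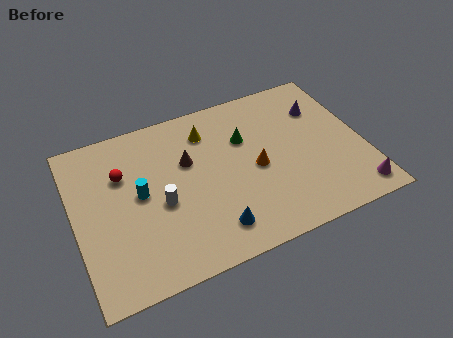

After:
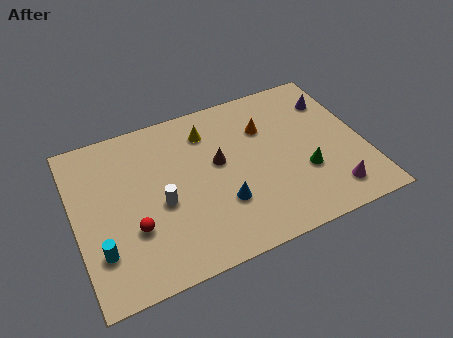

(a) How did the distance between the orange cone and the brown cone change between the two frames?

-0.8

Before: roughly 3.5 units apart; after: 2.7. That's 0.8 units closer together.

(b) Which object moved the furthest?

the green cone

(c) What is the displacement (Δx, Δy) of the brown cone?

(1.4, -0.6)

The brown cone started near (5.5, 5.9) and ended near (6.9, 5.3).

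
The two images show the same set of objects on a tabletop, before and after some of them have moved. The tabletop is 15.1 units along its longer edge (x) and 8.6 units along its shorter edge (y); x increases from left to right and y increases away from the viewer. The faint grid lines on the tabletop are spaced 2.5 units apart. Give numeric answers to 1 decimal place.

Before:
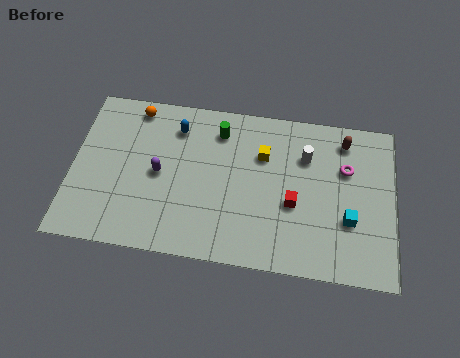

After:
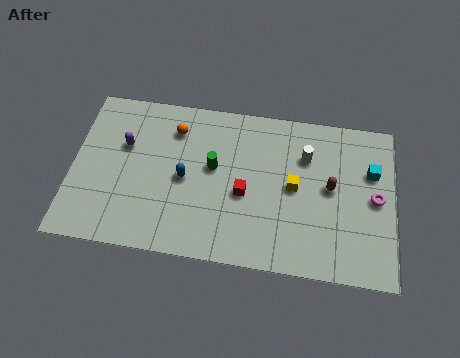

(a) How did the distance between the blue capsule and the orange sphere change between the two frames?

+0.5

The distance was about 2.2 in the first image and 2.7 in the second, so they moved 0.5 units further apart.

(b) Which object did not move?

the white cylinder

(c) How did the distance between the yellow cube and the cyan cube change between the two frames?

-1.2

They were about 5.0 units apart before and 3.8 after — 1.2 units closer together.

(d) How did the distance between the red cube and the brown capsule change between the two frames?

-0.3

They were about 4.4 units apart before and 4.1 after — 0.3 units closer together.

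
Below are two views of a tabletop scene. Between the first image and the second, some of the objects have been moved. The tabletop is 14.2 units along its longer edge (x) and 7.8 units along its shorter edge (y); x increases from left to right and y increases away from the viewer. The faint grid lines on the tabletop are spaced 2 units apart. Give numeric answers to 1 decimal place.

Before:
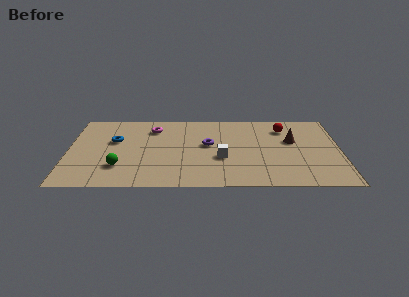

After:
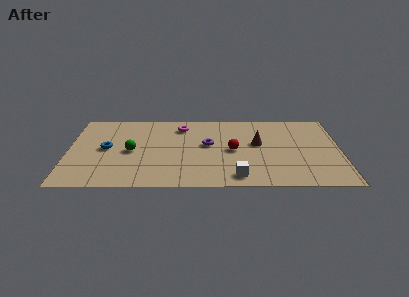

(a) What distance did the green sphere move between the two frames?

1.7

The green sphere moved from about (2.7, 2.1) to (3.3, 3.7), a distance of √(0.6² + 1.6²) ≈ 1.7.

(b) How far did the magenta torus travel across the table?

1.5

From (4.4, 6.1) to (5.9, 6.3), the magenta torus covered √(1.5² + 0.2²) ≈ 1.5 units.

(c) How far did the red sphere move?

3.5

The red sphere moved from about (11.3, 6.1) to (8.6, 3.8), a distance of √(2.7² + 2.3²) ≈ 3.5.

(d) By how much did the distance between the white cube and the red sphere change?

-1.8

The distance was about 4.5 in the first image and 2.7 in the second, so they moved 1.8 units closer together.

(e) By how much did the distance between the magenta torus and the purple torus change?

-1.0

The distance was about 3.4 in the first image and 2.4 in the second, so they moved 1.0 units closer together.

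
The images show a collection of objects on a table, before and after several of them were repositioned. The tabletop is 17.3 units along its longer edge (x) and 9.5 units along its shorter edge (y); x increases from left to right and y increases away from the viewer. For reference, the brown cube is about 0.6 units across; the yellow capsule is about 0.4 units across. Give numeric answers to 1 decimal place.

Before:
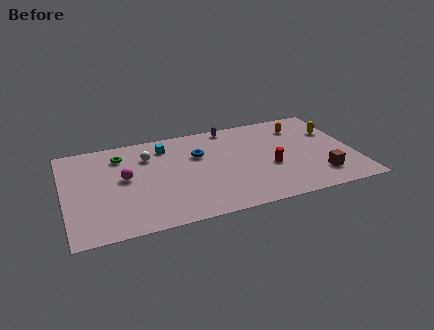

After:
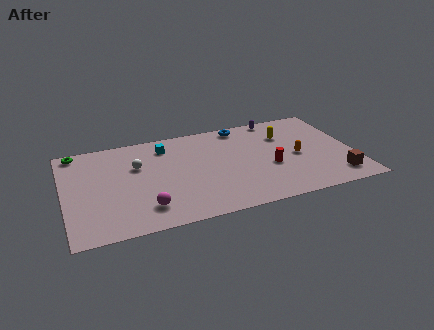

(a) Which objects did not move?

the red cylinder and the cyan cube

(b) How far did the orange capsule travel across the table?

3.0

The orange capsule was near (14.4, 7.4) before and (13.9, 4.4) after, so it travelled √(0.5² + 3.0²) ≈ 3.0 units.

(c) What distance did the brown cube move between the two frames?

1.1

The brown cube moved from about (15.0, 2.1) to (16.0, 1.7), a distance of √(1.0² + 0.4²) ≈ 1.1.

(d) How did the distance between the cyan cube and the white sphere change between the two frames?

+1.0

Before: roughly 1.3 units apart; after: 2.3. That's 1.0 units further apart.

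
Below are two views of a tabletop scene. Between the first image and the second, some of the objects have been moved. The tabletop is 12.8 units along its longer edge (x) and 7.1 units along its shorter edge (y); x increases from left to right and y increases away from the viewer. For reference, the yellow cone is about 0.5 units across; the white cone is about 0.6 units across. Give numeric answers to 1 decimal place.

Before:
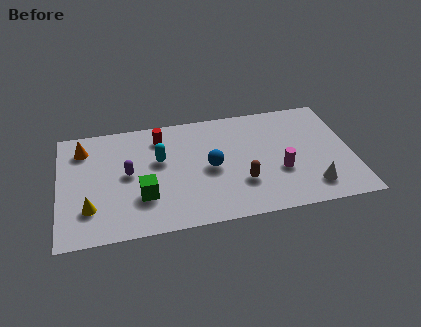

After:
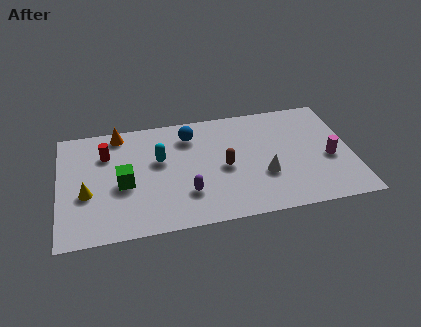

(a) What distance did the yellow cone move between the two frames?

0.9

The yellow cone moved from about (1.3, 1.9) to (1.2, 2.8), a distance of √(0.1² + 0.9²) ≈ 0.9.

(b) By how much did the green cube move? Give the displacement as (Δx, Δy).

(-0.8, 0.9)

From the two frames, the green cube sits at roughly (3.6, 2.2) before and (2.8, 3.1) after.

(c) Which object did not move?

the cyan capsule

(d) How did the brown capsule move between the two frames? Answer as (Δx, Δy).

(-0.7, 1.1)

From the two frames, the brown capsule sits at roughly (7.9, 2.2) before and (7.2, 3.3) after.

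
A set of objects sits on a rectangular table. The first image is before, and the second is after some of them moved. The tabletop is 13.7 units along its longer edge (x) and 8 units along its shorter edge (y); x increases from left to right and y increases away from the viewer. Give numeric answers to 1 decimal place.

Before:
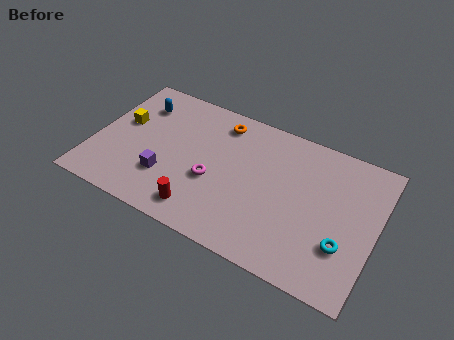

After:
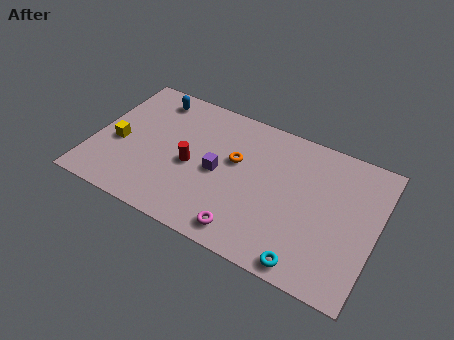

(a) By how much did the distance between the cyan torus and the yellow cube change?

-1.4

They were about 11.3 units apart before and 9.9 after — 1.4 units closer together.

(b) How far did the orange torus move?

2.1

The orange torus was near (5.8, 6.7) before and (6.8, 4.8) after, so it travelled √(1.0² + 1.9²) ≈ 2.1 units.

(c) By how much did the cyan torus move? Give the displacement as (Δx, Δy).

(-1.5, -1.7)

The cyan torus was at about (12.3, 2.5) and moved to about (10.8, 0.8).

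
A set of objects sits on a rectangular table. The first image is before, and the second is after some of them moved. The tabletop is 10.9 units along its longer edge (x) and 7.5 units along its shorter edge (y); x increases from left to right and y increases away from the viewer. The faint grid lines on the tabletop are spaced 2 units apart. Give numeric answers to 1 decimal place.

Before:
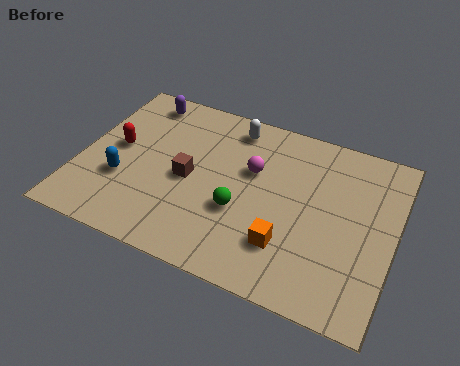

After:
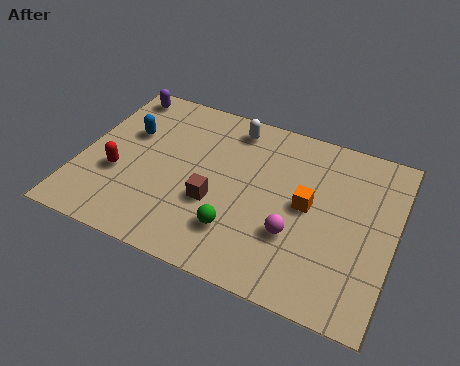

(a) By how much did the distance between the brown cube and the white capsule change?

+0.5

The distance was about 3.1 in the first image and 3.6 in the second, so they moved 0.5 units further apart.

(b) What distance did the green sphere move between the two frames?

0.9

The green sphere was near (5.7, 2.8) before and (5.7, 1.9) after, so it travelled √(0.0² + 0.9²) ≈ 0.9 units.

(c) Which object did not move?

the white capsule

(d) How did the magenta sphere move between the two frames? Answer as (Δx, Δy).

(1.7, -2.2)

From the two frames, the magenta sphere sits at roughly (5.9, 4.7) before and (7.6, 2.5) after.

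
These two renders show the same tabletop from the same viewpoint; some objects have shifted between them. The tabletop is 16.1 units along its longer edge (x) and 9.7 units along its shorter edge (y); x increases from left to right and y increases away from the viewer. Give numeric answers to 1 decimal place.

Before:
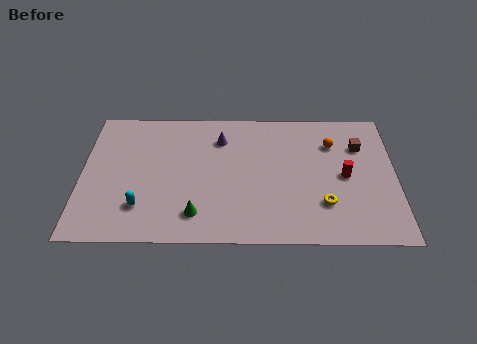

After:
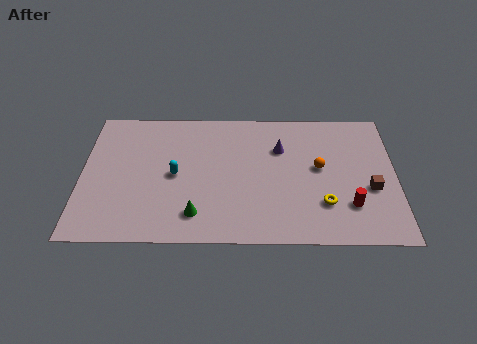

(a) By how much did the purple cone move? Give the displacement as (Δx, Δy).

(3.1, -0.7)

The purple cone was at about (7.1, 7.4) and moved to about (10.2, 6.7).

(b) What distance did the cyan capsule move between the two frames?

2.9

The cyan capsule was near (3.1, 2.4) before and (4.8, 4.7) after, so it travelled √(1.7² + 2.3²) ≈ 2.9 units.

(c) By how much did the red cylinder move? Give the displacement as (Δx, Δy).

(0.2, -2.1)

The red cylinder was at about (13.5, 4.7) and moved to about (13.7, 2.6).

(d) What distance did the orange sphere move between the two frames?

1.9

The orange sphere moved from about (12.9, 7.1) to (12.2, 5.3), a distance of √(0.7² + 1.8²) ≈ 1.9.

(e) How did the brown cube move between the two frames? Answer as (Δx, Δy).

(0.5, -3.1)

The brown cube started near (14.3, 6.9) and ended near (14.8, 3.8).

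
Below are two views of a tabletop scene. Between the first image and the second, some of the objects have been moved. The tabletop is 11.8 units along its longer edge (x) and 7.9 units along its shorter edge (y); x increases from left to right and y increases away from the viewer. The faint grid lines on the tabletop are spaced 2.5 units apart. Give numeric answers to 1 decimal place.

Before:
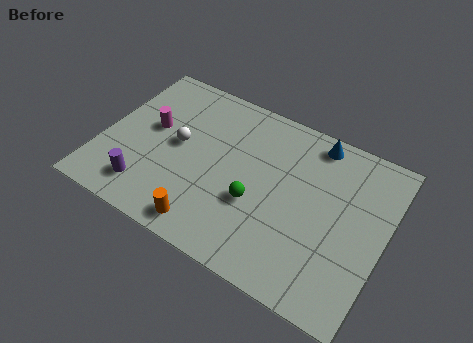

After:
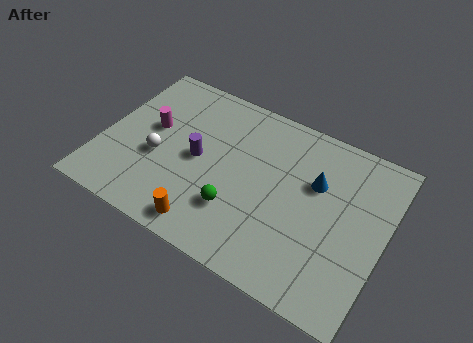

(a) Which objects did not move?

the magenta cylinder and the orange cylinder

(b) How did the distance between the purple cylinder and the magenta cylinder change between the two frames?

-0.8

The distance was about 3.0 in the first image and 2.2 in the second, so they moved 0.8 units closer together.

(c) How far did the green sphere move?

1.0

From (6.6, 3.0) to (5.9, 2.3), the green sphere covered √(0.7² + 0.7²) ≈ 1.0 units.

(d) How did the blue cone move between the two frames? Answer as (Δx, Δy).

(0.3, -1.9)

The blue cone started near (8.5, 7.0) and ended near (8.8, 5.1).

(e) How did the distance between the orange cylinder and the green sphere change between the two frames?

-1.0

The distance was about 2.6 in the first image and 1.6 in the second, so they moved 1.0 units closer together.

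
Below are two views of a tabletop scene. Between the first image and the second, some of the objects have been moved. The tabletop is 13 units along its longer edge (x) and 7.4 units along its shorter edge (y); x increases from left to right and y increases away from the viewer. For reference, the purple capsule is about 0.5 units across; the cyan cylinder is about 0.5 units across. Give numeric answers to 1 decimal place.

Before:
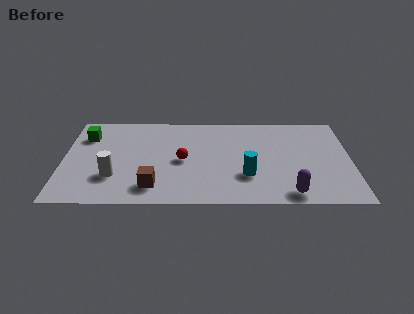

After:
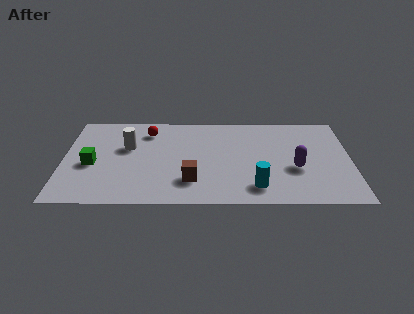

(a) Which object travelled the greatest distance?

the red sphere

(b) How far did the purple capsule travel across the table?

2.0

From (10.2, 0.9) to (10.5, 2.9), the purple capsule covered √(0.3² + 2.0²) ≈ 2.0 units.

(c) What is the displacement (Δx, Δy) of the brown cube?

(1.7, 0.5)

From the two frames, the brown cube sits at roughly (4.1, 1.4) before and (5.8, 1.9) after.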